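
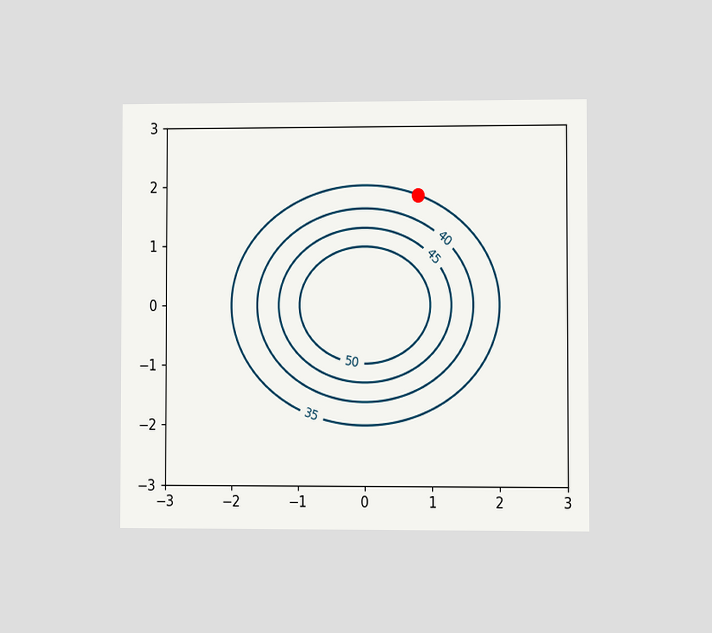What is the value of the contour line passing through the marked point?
The chart is viewed at a slight angle. The marked point sits on the contour labelled 35.

35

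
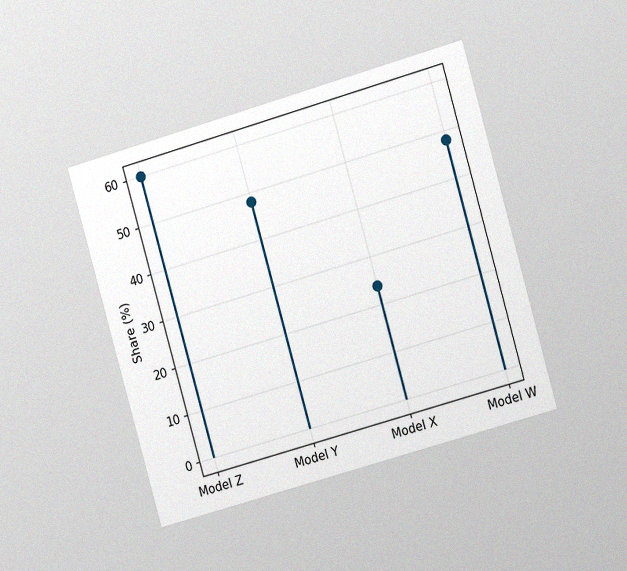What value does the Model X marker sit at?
24%

The chart is tilted about 16° counter-clockwise and viewed slightly from the right, with some photo noise. The Model X marker sits at 24%.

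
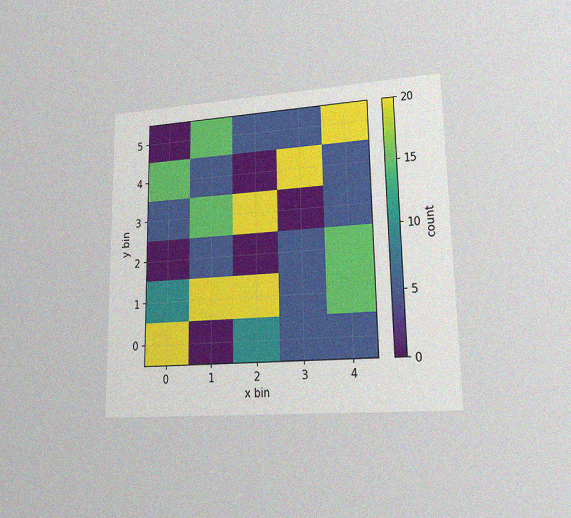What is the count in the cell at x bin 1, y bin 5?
15

The chart is viewed at a slight angle, with some photo noise. Matching the cell (1, 5) against the colorbar gives 15.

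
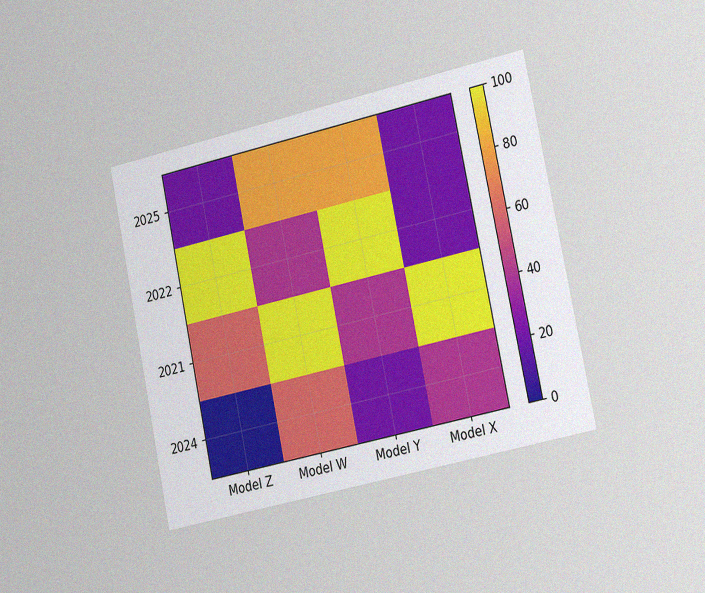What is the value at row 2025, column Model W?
80

The chart is tilted about 12° counter-clockwise and viewed slightly from the right, with some photo noise. Matching cell (2025, Model W) against the colorbar gives 80.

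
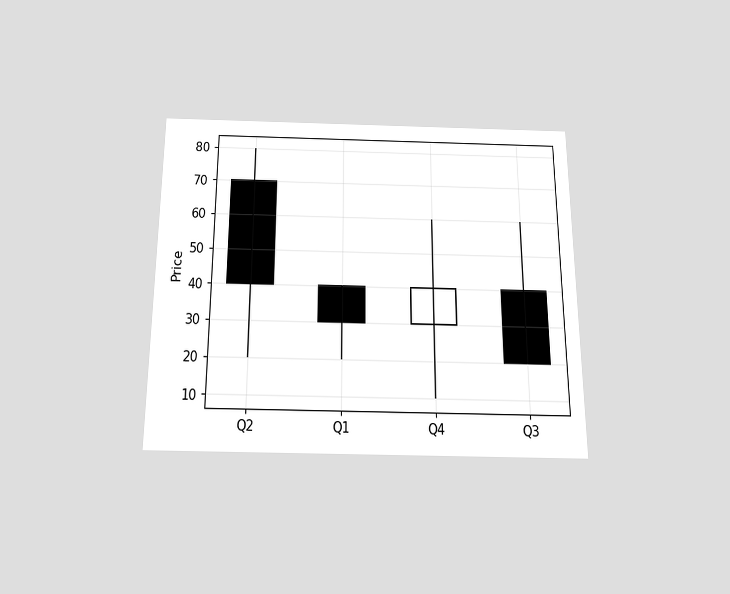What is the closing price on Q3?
20

The chart is viewed slightly from below. The Q3 candle closes at 20.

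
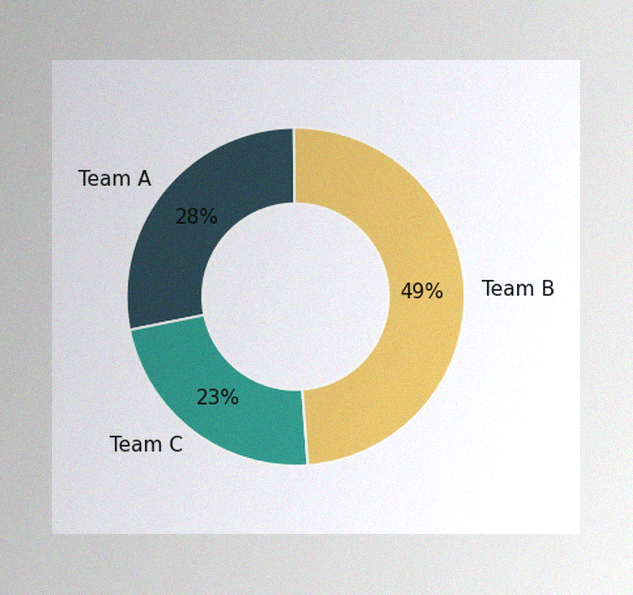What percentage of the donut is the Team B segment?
The image has some photo noise and uneven lighting. The Team B segment takes up 49% of the ring.

49%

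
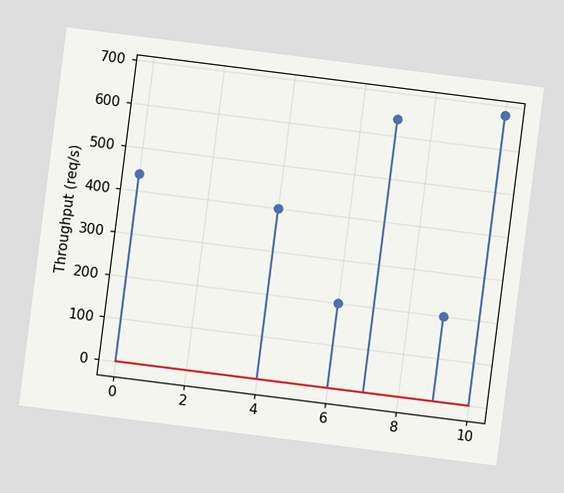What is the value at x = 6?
The chart is tilted about 7° clockwise. The stem at x=6 reaches 200req/s.

200req/s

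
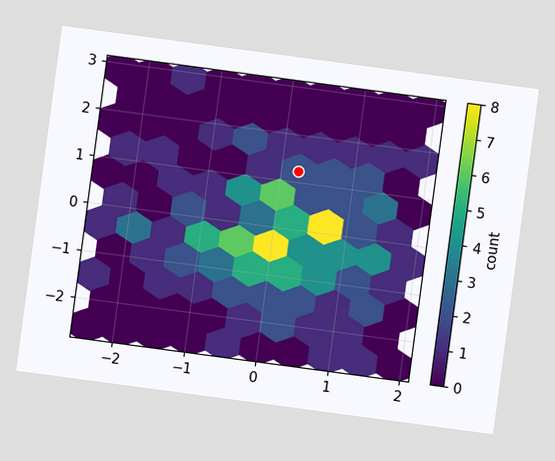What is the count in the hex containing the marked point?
The chart is tilted about 8° clockwise. The marked hex reads 2 on the colorbar.

2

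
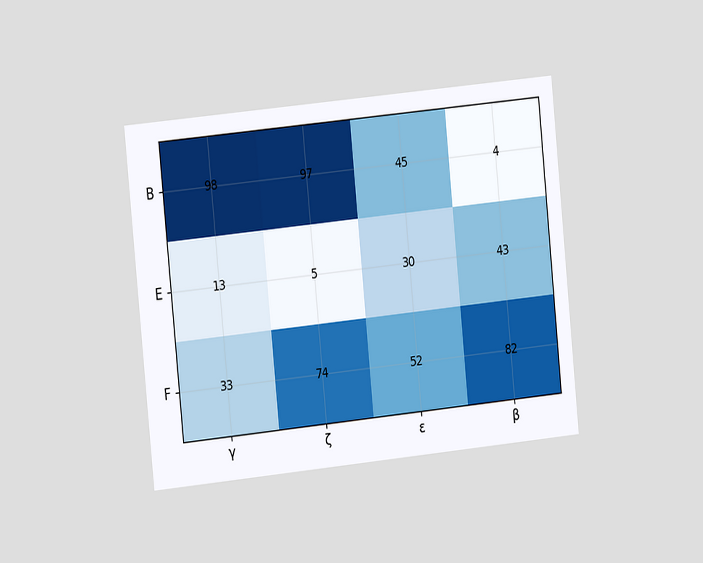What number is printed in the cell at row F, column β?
82

The chart is tilted about 6° counter-clockwise and viewed slightly from the left. The (F, β) cell reads 82.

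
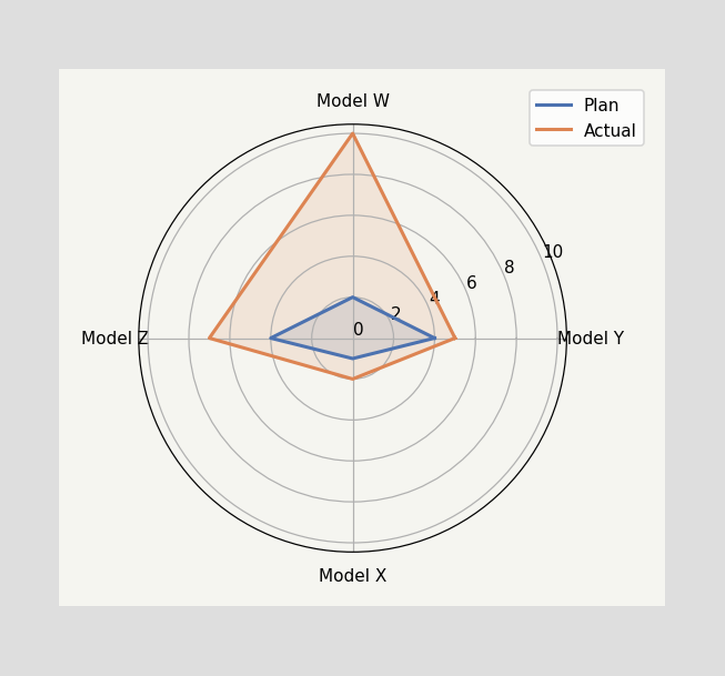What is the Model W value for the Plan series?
On the Model W axis, Plan reaches 2.

2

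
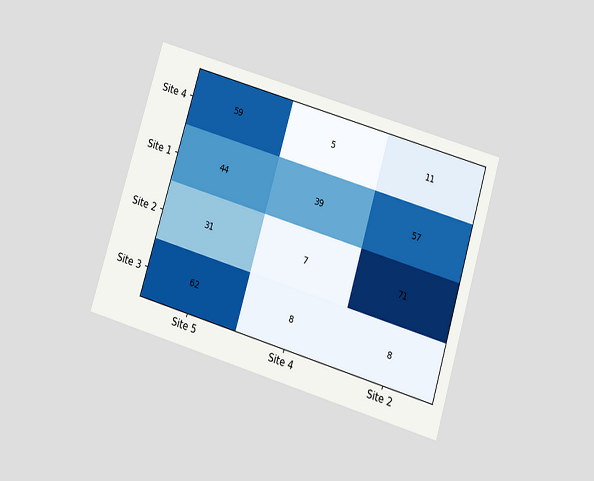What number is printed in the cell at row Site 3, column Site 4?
The chart is tilted about 17° clockwise and viewed slightly from below. The (Site 3, Site 4) cell reads 8.

8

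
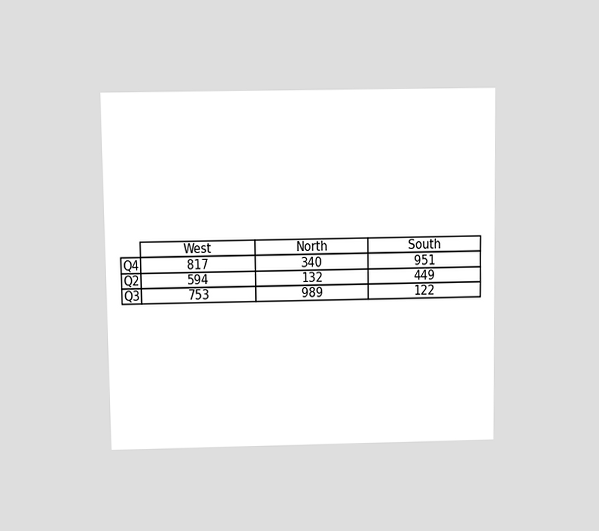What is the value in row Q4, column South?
The chart is viewed at a slight angle. The (Q4, South) cell reads 951.

951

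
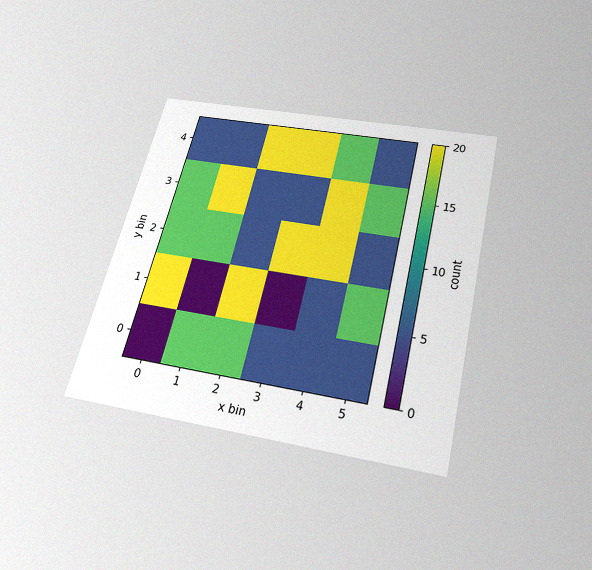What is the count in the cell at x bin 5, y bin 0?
The chart is tilted about 13° clockwise and viewed slightly from below, with some photo noise. Matching the cell (5, 0) against the colorbar gives 5.

5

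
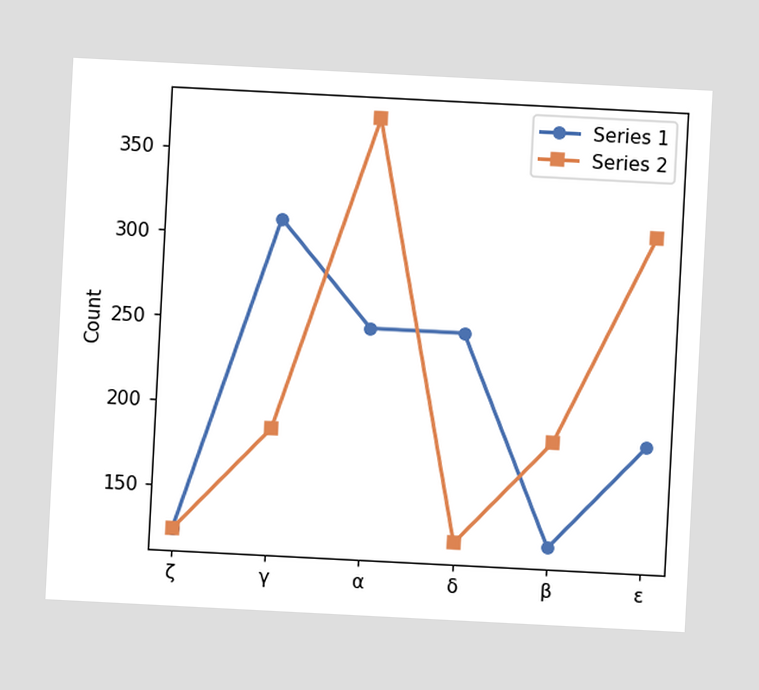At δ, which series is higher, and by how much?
The chart is tilted about 3° clockwise. At δ, Series 1 sits above the other line by 124.

Series 1, by 124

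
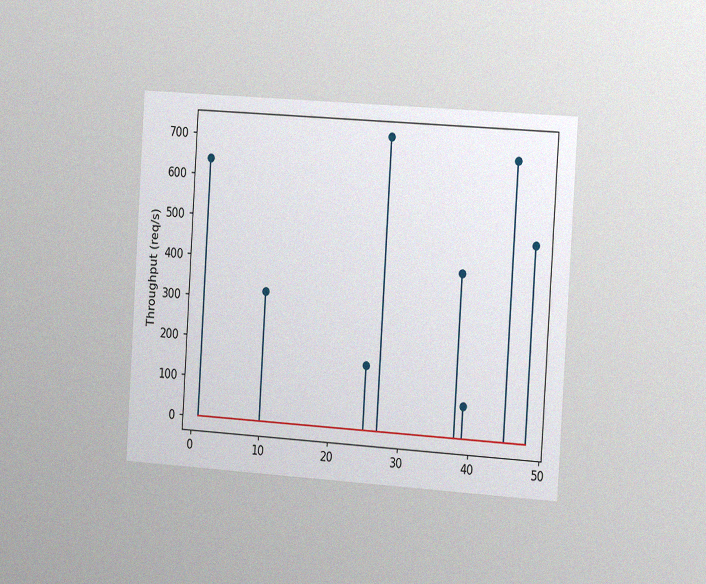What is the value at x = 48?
480req/s

The chart is tilted about 4° clockwise and viewed slightly from the right, with some photo noise. The stem at x=48 reaches 480req/s.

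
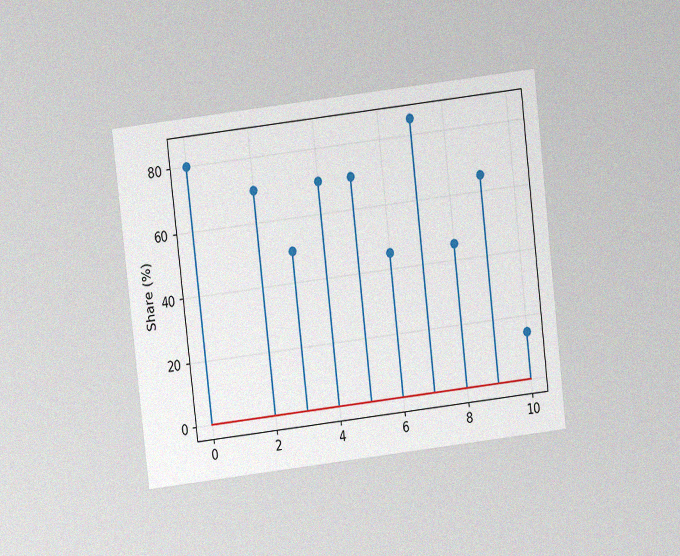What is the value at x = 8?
The chart is tilted about 7° counter-clockwise and viewed at a slight angle, with some photo noise. The stem at x=8 reaches 45%.

45%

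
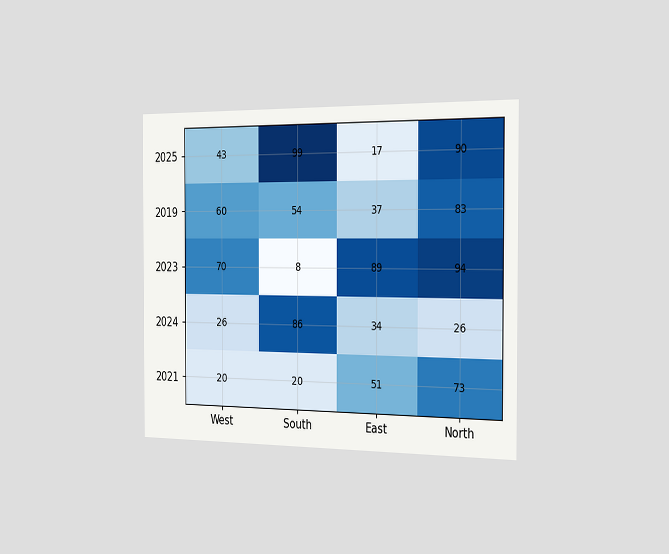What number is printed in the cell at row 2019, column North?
83

The chart is viewed slightly from the right. The (2019, North) cell reads 83.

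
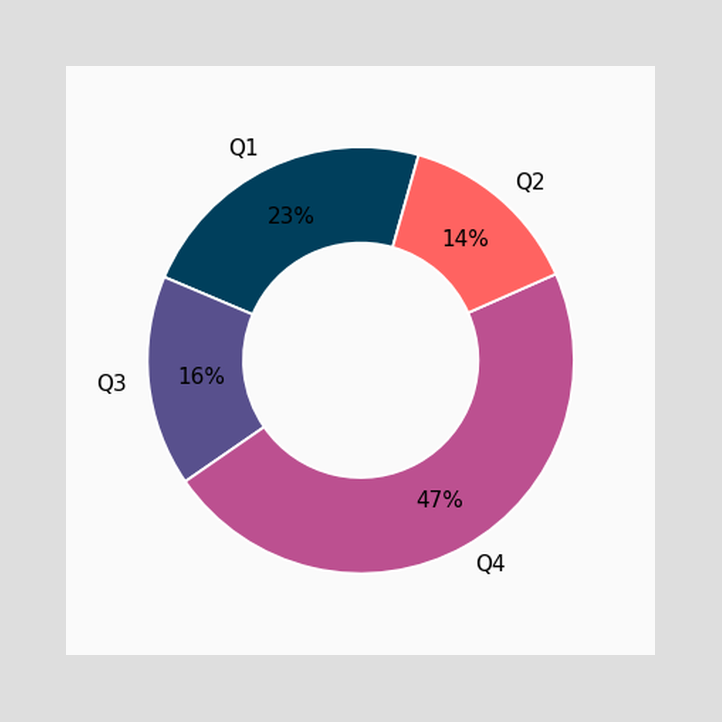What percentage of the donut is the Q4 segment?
The Q4 segment takes up 47% of the ring.

47%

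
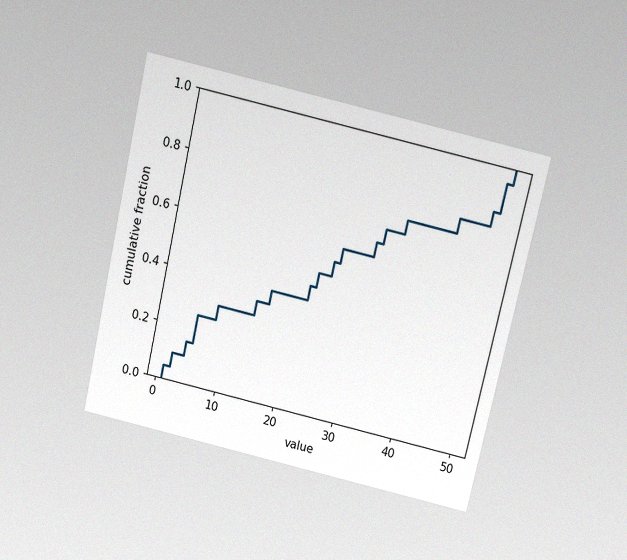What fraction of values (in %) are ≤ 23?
The chart is tilted about 13° clockwise and viewed slightly from above, with some photo noise. At x=23 the ECDF step is at 50%.

50%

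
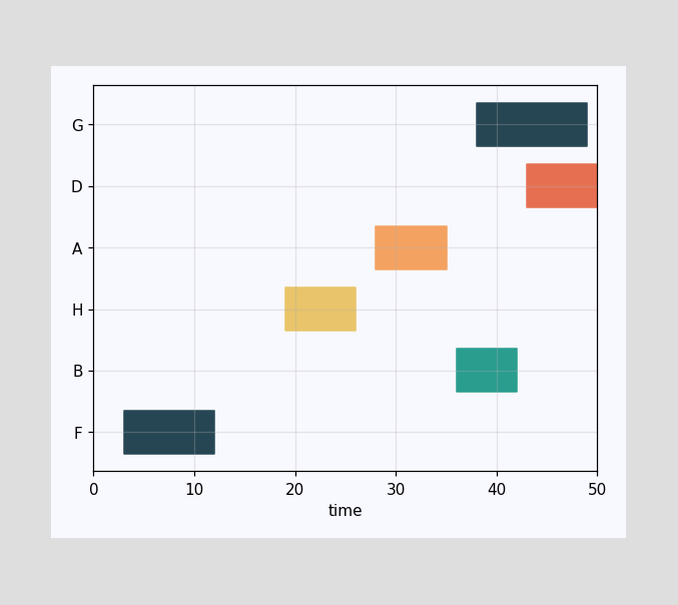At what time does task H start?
19

The H bar begins at t=19.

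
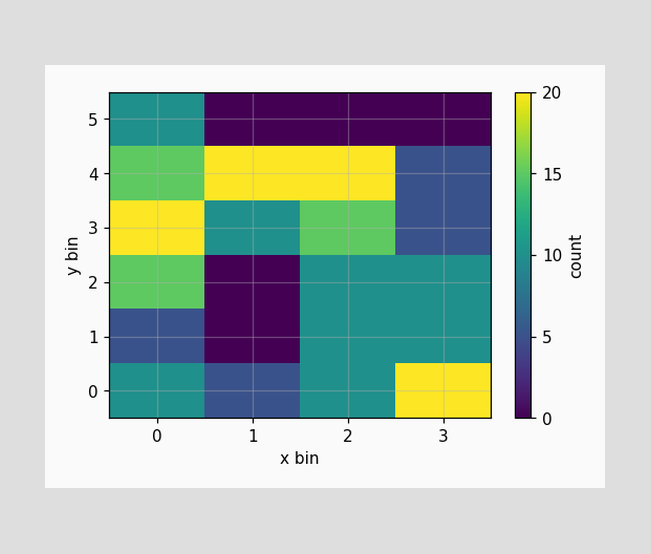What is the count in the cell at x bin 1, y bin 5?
0

Matching the cell (1, 5) against the colorbar gives 0.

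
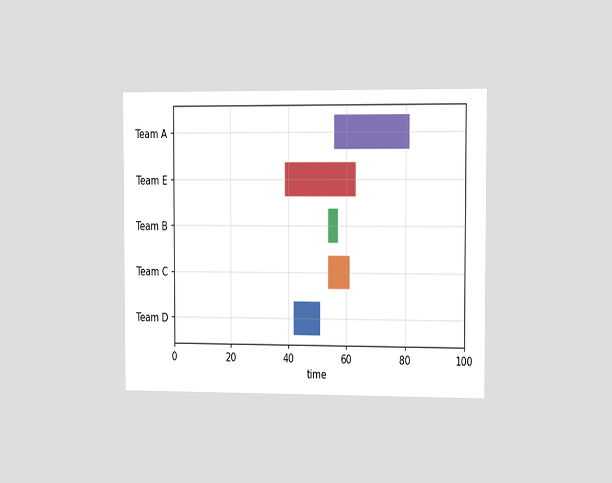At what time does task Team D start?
The chart is viewed slightly from the right. The Team D bar begins at t=42.

42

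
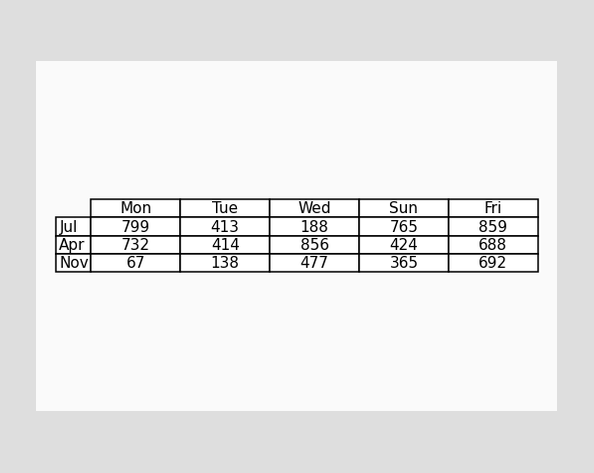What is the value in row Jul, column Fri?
859

The (Jul, Fri) cell reads 859.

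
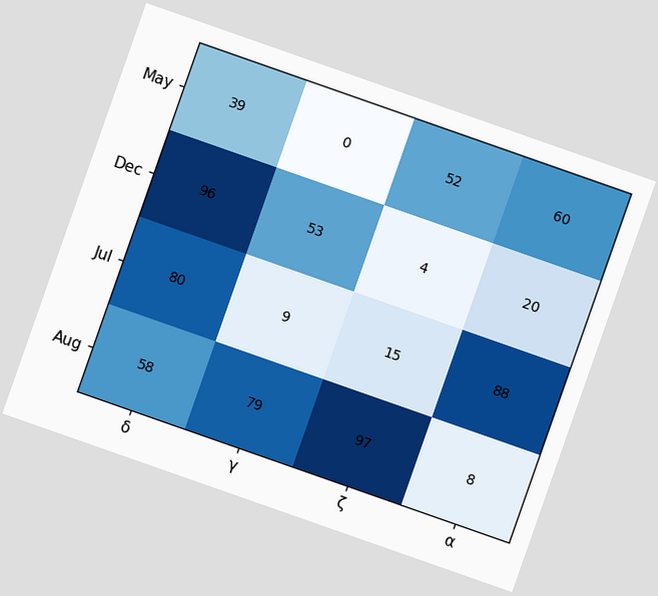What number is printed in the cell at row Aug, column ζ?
The chart is tilted about 19° clockwise. The (Aug, ζ) cell reads 97.

97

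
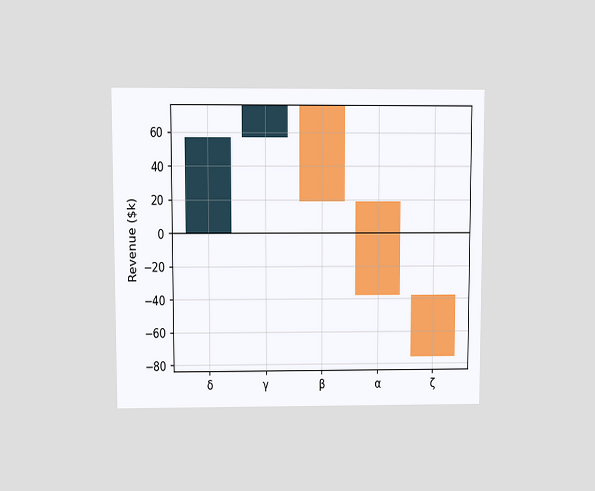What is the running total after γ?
$76k

The chart is viewed at a slight angle. After γ the running total reaches $76k.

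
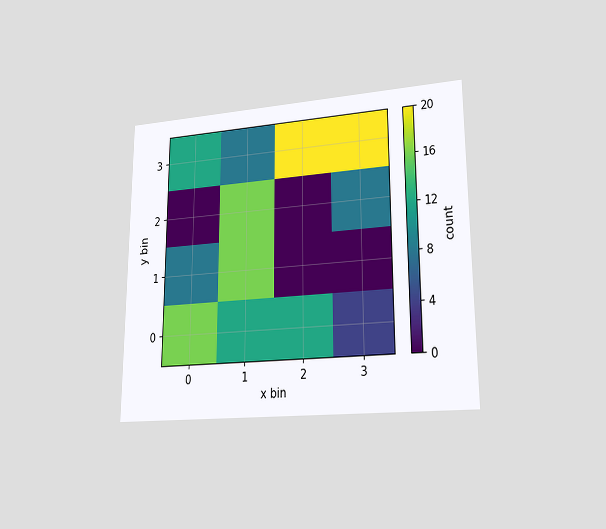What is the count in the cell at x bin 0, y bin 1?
The chart is viewed at a slight angle. Matching the cell (0, 1) against the colorbar gives 8.

8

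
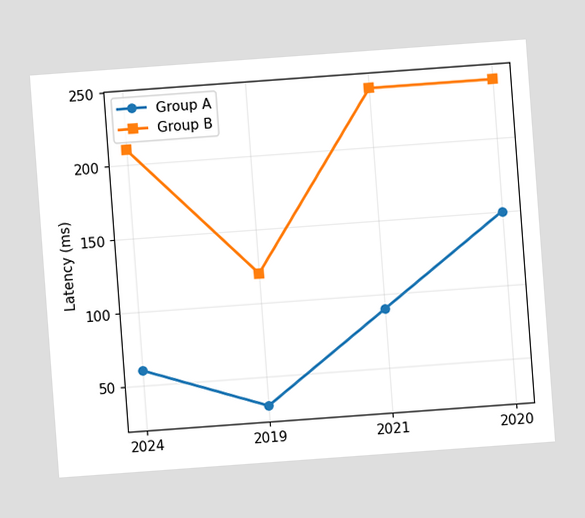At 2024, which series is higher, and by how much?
Group B, by 150ms

The chart is tilted about 4° counter-clockwise. At 2024, Group B sits above the other line by 150ms.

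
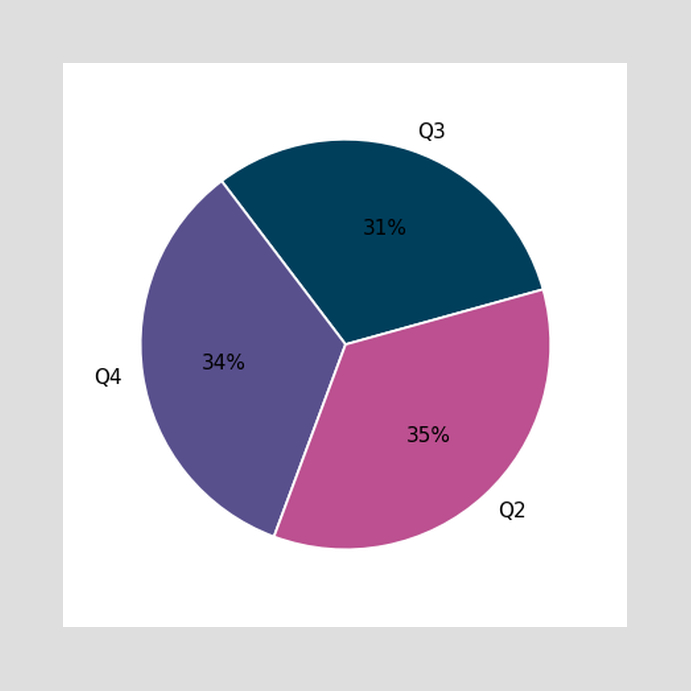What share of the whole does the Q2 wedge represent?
The Q2 slice takes up 35% of the pie.

35%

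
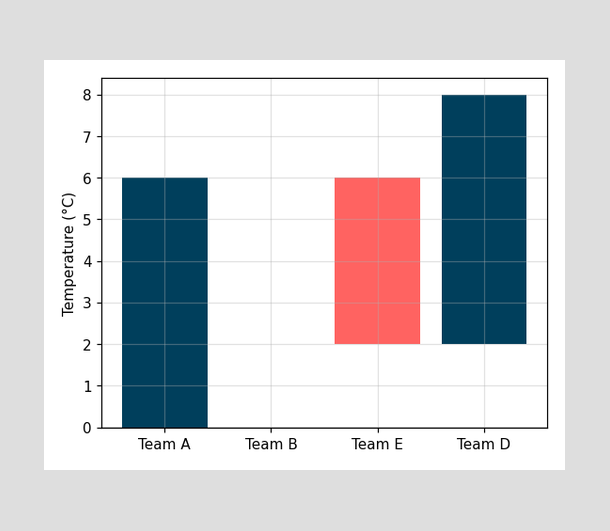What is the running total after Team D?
8°C

After Team D the running total reaches 8°C.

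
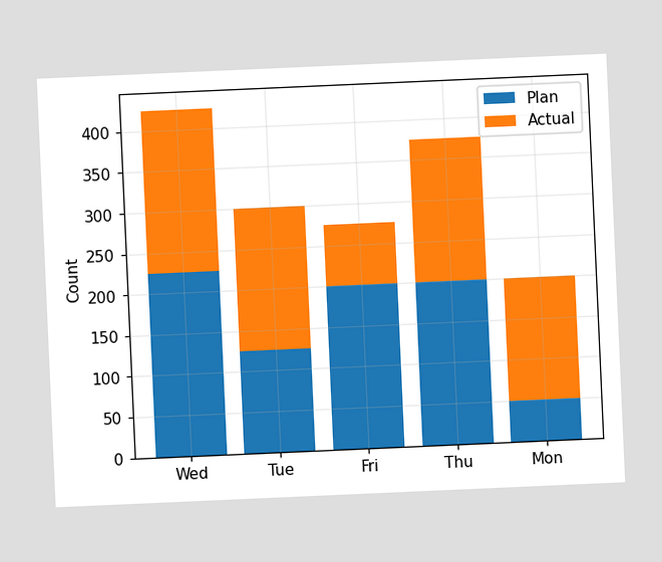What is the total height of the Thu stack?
375

The chart is tilted about 3° counter-clockwise. The Thu stack's top reaches 375 on the y-axis.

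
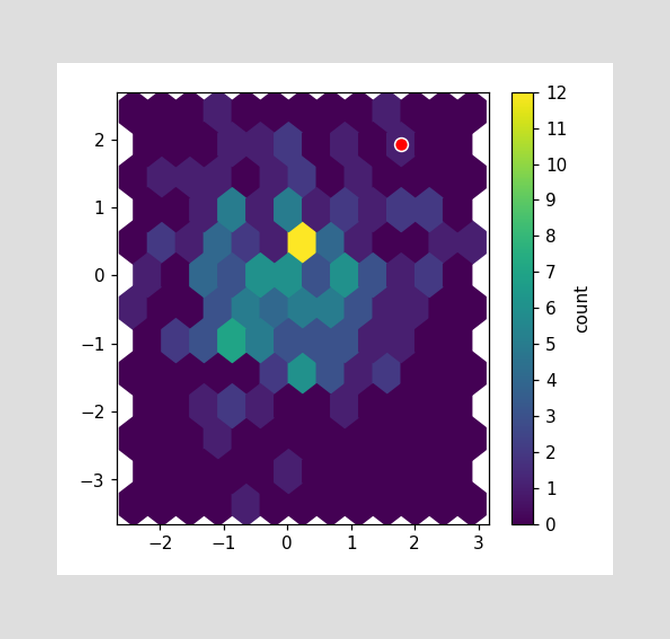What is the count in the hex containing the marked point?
1

The marked hex reads 1 on the colorbar.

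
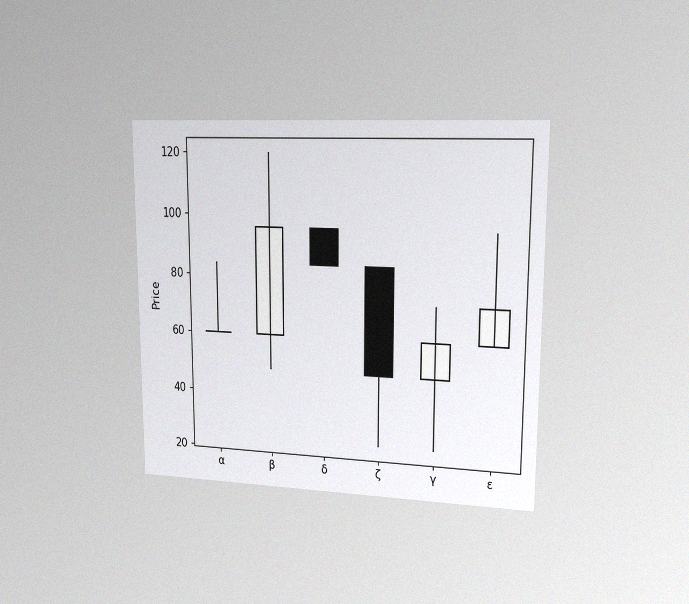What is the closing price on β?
The chart is viewed slightly from the right, with some photo noise. The β candle closes at 96.

96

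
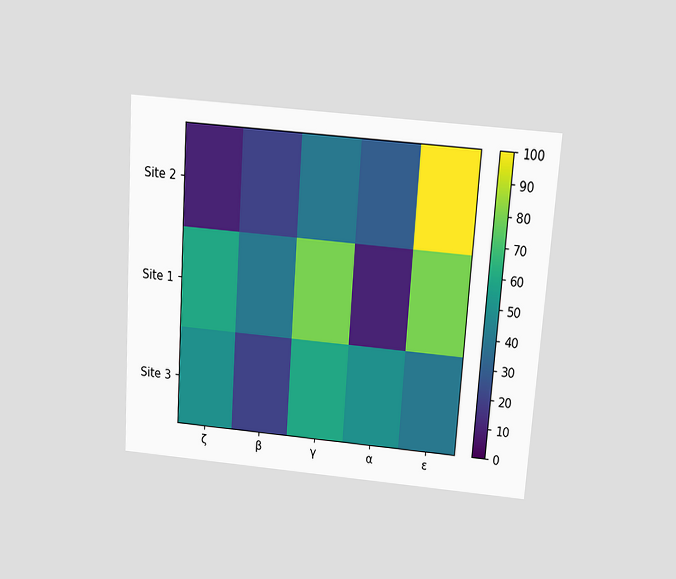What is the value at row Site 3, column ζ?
The chart is tilted about 4° clockwise and viewed slightly from above. Matching cell (Site 3, ζ) against the colorbar gives 50.

50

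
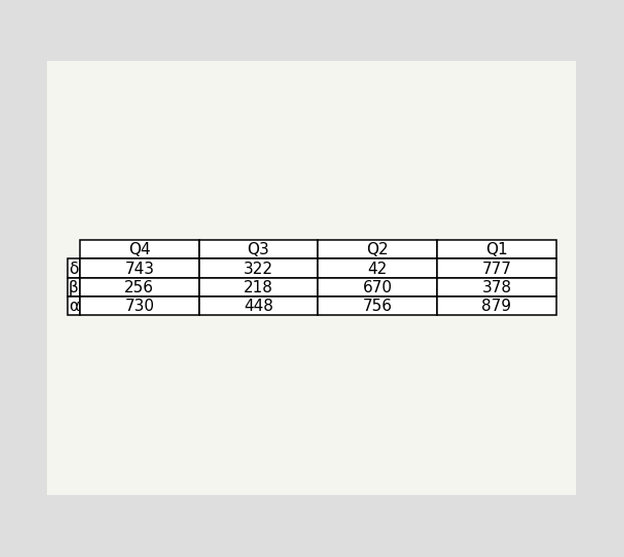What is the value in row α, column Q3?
448

The (α, Q3) cell reads 448.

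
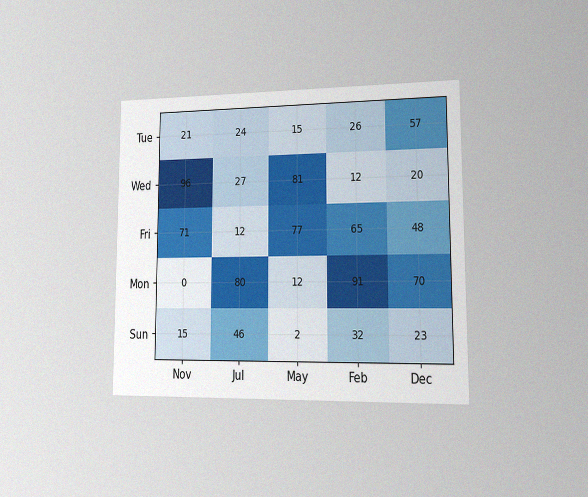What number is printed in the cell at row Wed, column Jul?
The chart is viewed slightly from the right, with some photo noise. The (Wed, Jul) cell reads 27.

27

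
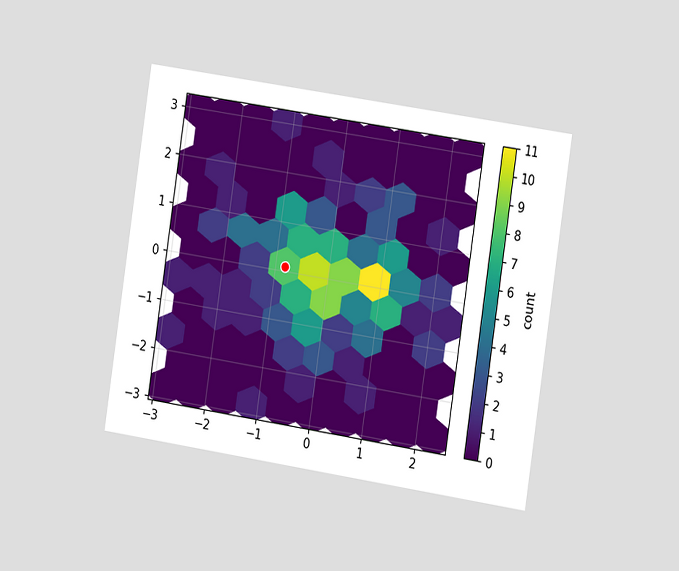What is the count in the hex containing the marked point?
8

The chart is tilted about 9° clockwise and viewed slightly from the right. The marked hex reads 8 on the colorbar.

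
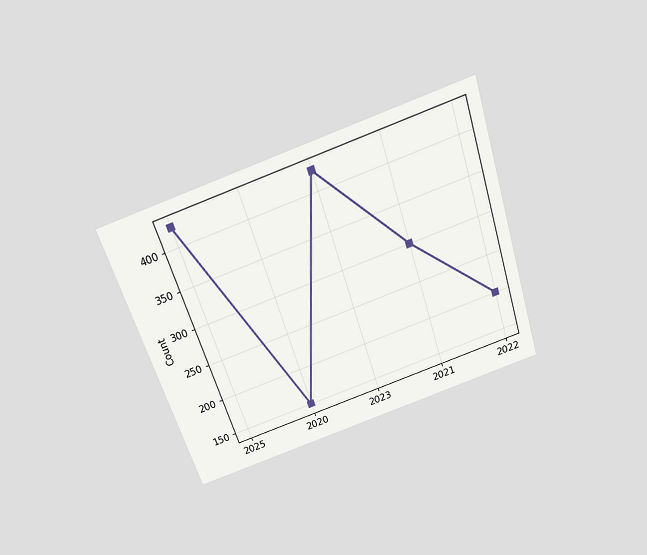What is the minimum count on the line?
150

The chart is tilted about 18° counter-clockwise and viewed slightly from above. The lowest point is at 2020, and reading across to the y-axis gives 150.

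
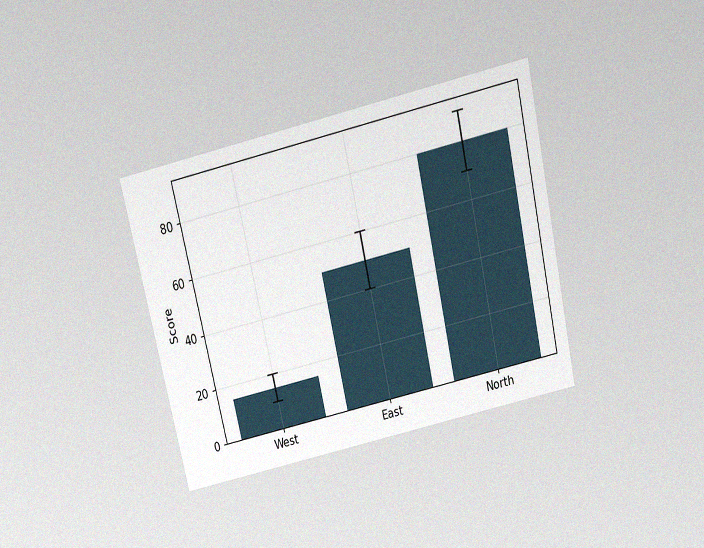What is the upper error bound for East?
The chart is tilted about 13° counter-clockwise and viewed slightly from above, with some photo noise. The East bar's upper whisker reaches 60.

60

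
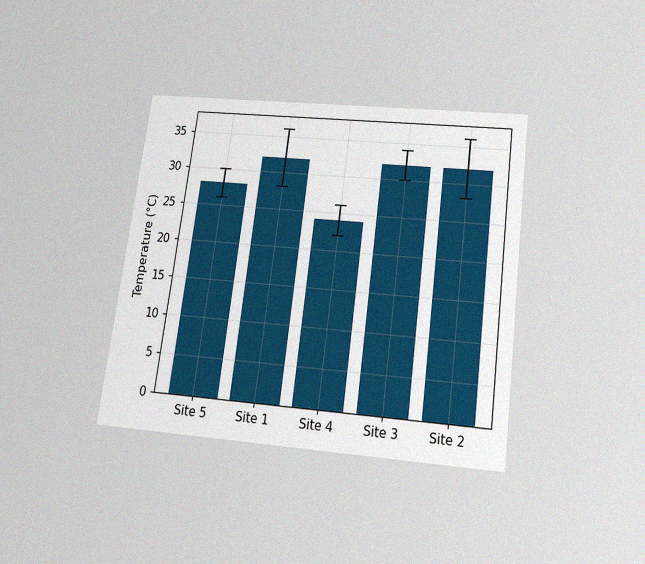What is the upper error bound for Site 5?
The chart is tilted about 7° clockwise and viewed slightly from below, with some photo noise. The Site 5 bar's upper whisker reaches 30°C.

30°C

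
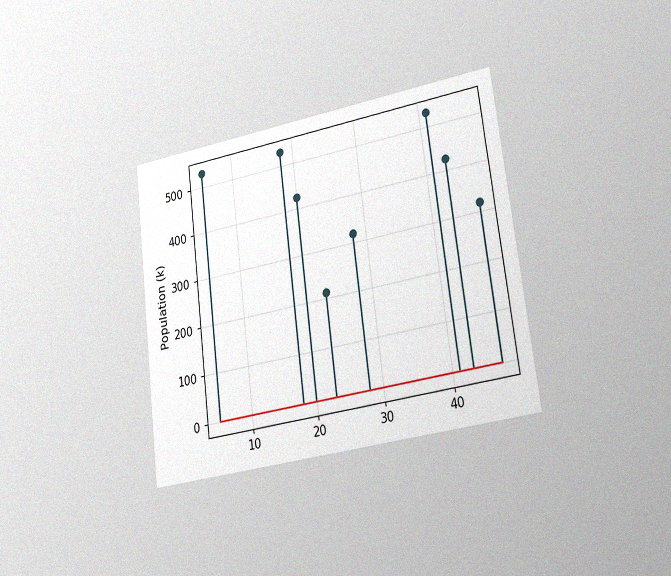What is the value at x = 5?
The chart is tilted about 7° counter-clockwise and viewed slightly from the right, with some photo noise. The stem at x=5 reaches 530k.

530k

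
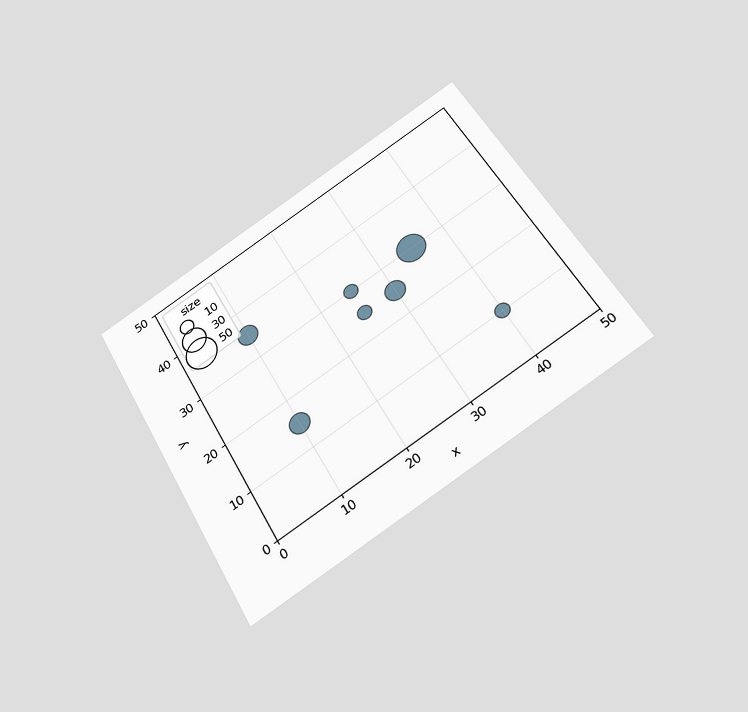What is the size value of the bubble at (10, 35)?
20

The chart is tilted about 29° counter-clockwise and viewed slightly from below. Matching the bubble at (10, 35) against the size legend gives 20.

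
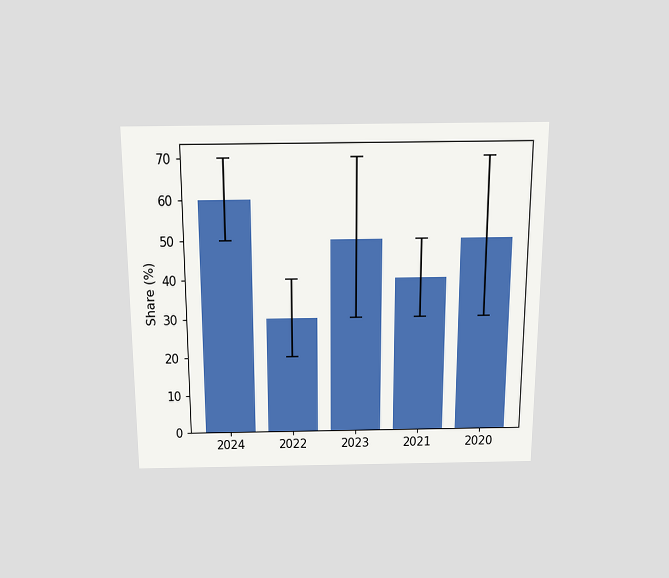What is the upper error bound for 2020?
The chart is viewed slightly from above. The 2020 bar's upper whisker reaches 70%.

70%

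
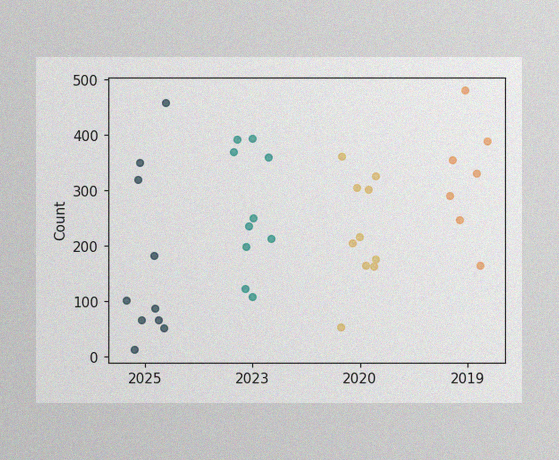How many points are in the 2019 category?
The image has some photo noise and uneven lighting. Counting the markers in the 2019 column gives 7.

7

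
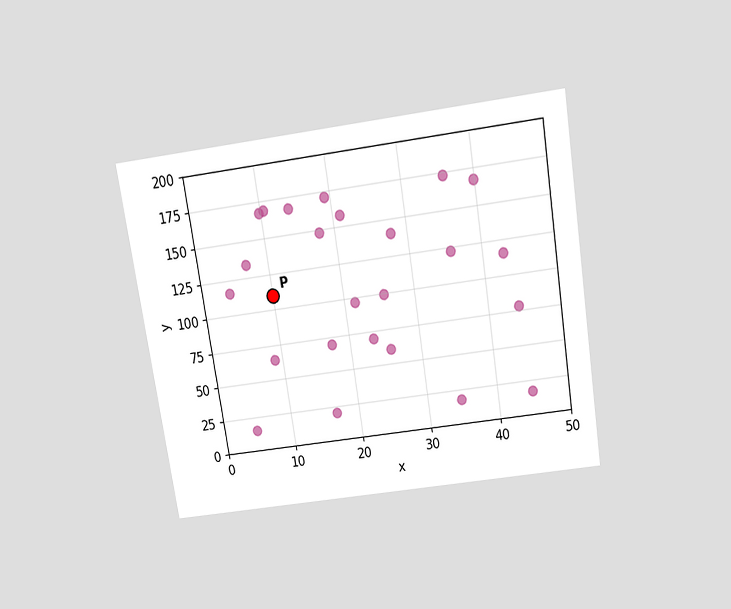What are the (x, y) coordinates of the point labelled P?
The chart is tilted about 9° counter-clockwise and viewed slightly from above. Following the gridlines from P to each axis, P sits at (10, 110).

(10, 110)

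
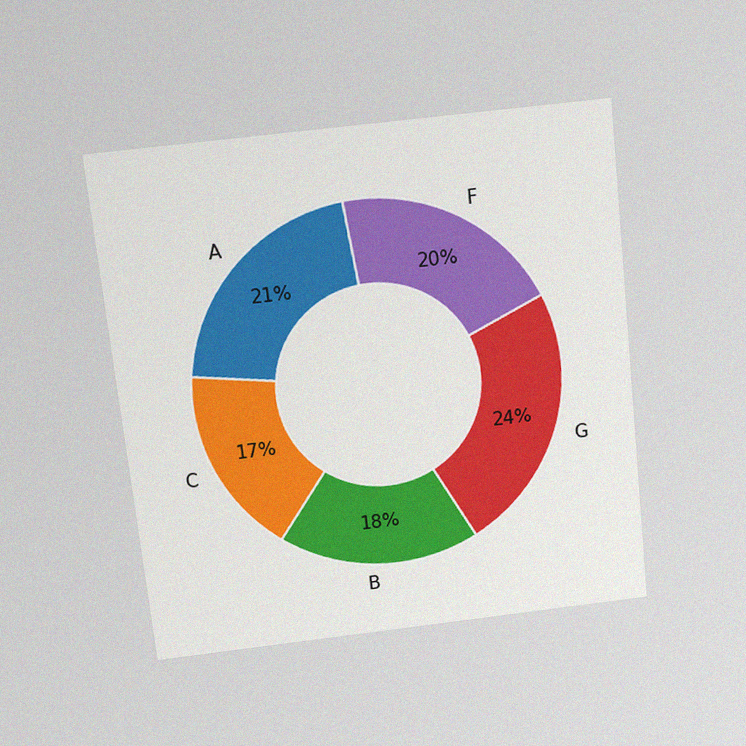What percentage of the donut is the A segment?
The chart is tilted about 6° counter-clockwise and viewed slightly from above, with some photo noise. The A segment takes up 21% of the ring.

21%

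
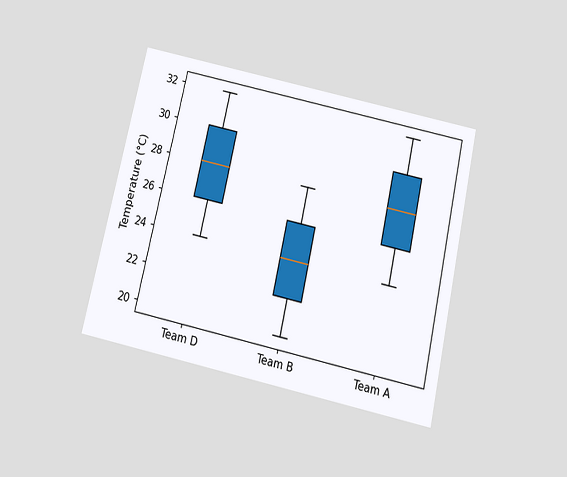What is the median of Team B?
24°C

The chart is tilted about 13° clockwise and viewed slightly from below. The median line in the Team B box sits at 24°C.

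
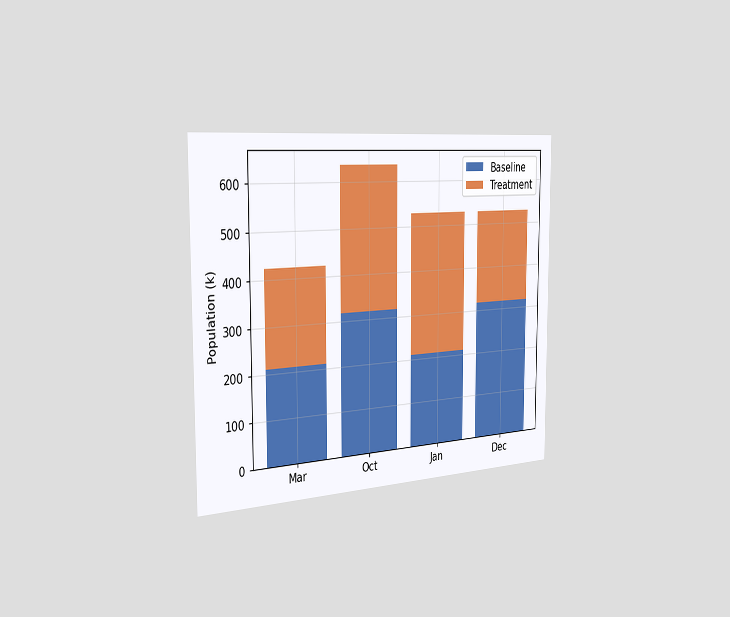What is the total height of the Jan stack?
530k

The chart is viewed slightly from the left. The Jan stack's top reaches 530k on the y-axis.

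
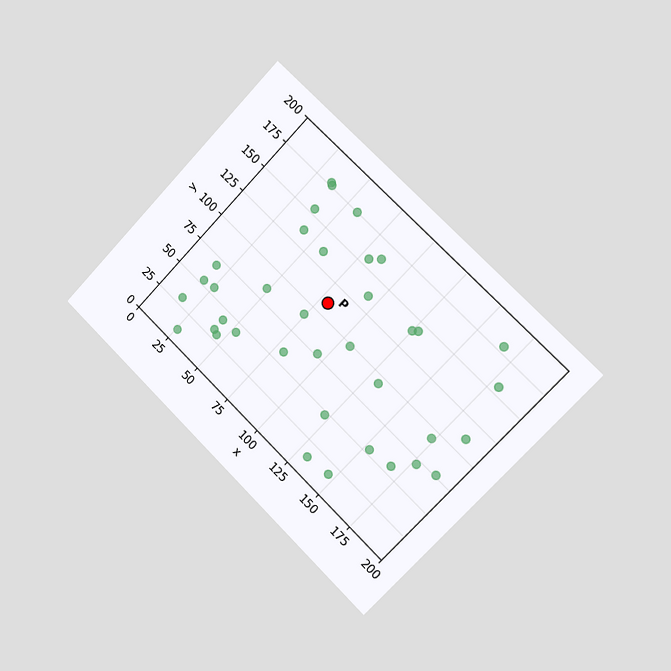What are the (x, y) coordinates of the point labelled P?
(80, 110)

The chart is tilted about 44° clockwise and viewed slightly from the right. Following the gridlines from P to each axis, P sits at (80, 110).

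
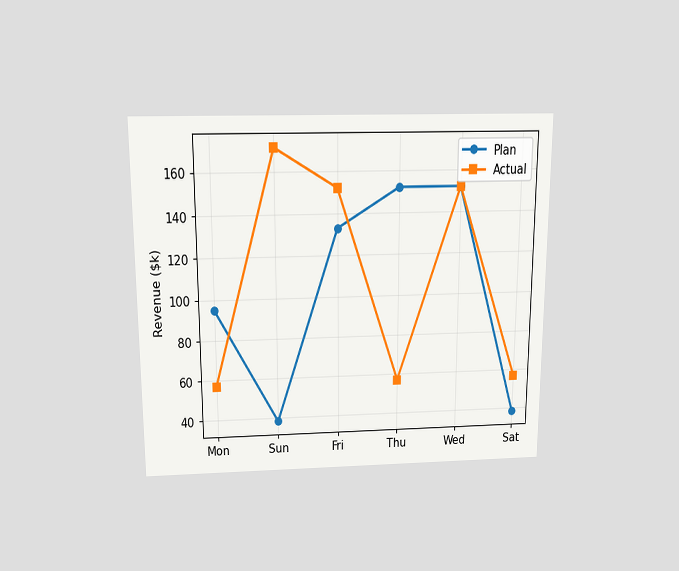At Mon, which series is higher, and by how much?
Plan, by $38k

The chart is viewed slightly from above. At Mon, Plan sits above the other line by $38k.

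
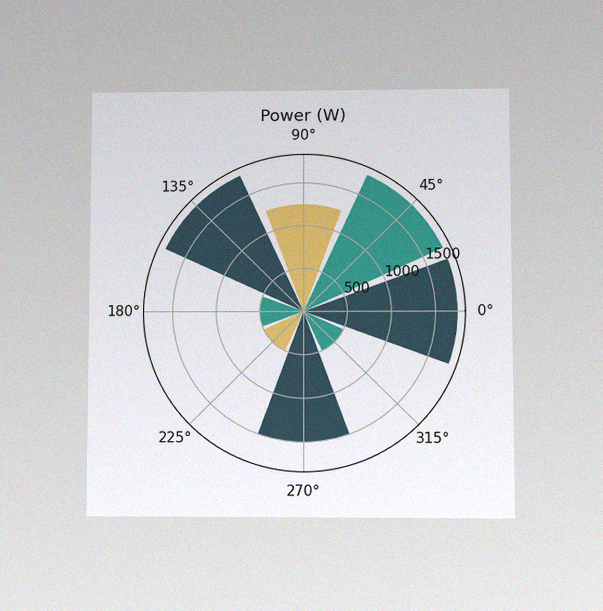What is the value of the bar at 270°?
The chart is viewed at a slight angle, with some photo noise. The bar at 270° reaches 1500W on the radial axis.

1500W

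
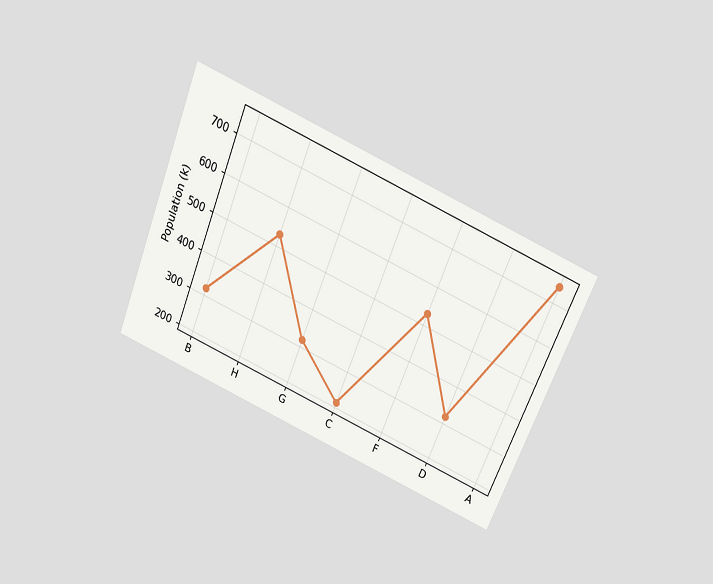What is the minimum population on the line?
212k

The chart is tilted about 22° clockwise and viewed slightly from above. The lowest point is at C, and reading across to the y-axis gives 212k.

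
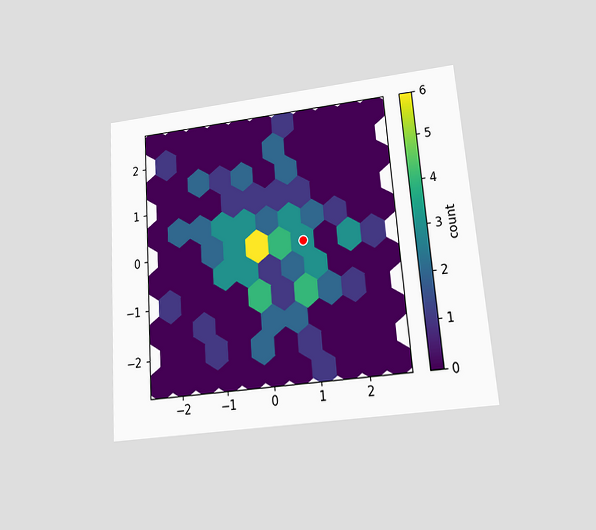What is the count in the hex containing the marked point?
The chart is tilted about 4° counter-clockwise and viewed at a slight angle. The marked hex reads 3 on the colorbar.

3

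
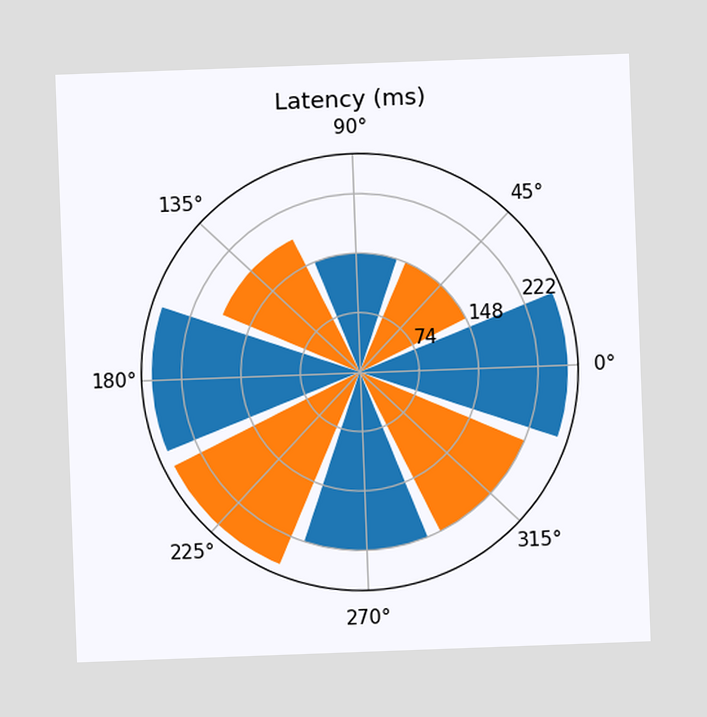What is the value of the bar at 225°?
The chart is tilted about 2° counter-clockwise. The bar at 225° reaches 259ms on the radial axis.

259ms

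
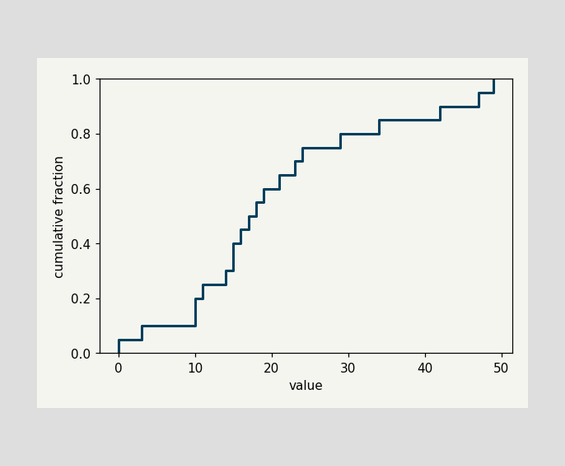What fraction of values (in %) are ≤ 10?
20%

At x=10 the ECDF step is at 20%.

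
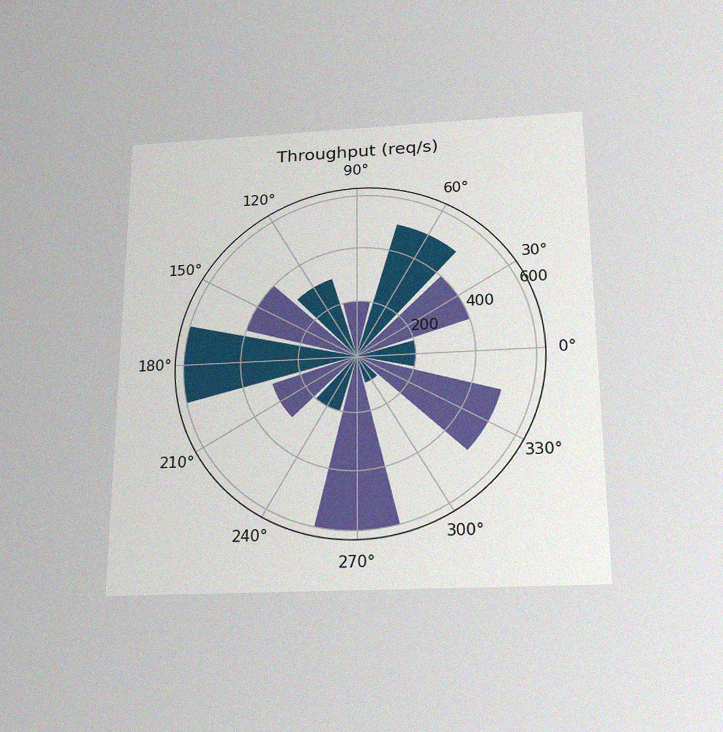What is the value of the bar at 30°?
The chart is viewed slightly from below, with some photo noise. The bar at 30° reaches 400req/s on the radial axis.

400req/s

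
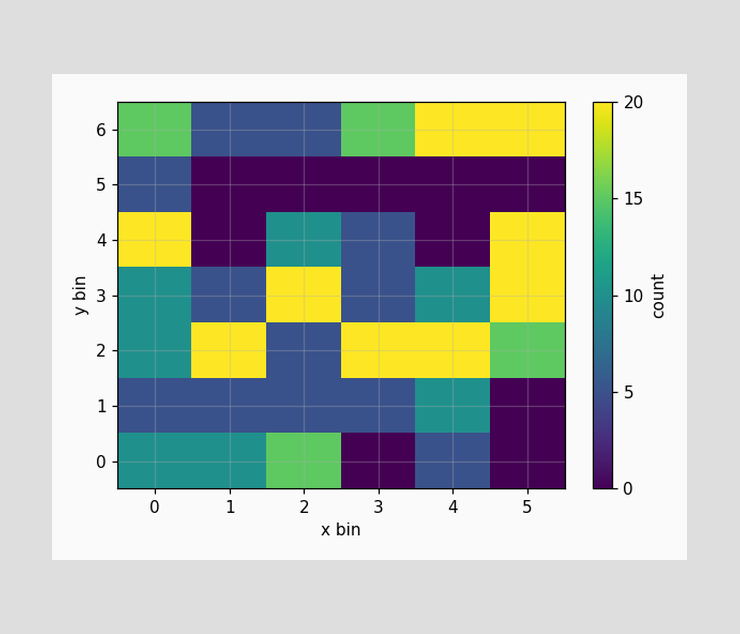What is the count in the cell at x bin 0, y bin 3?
Matching the cell (0, 3) against the colorbar gives 10.

10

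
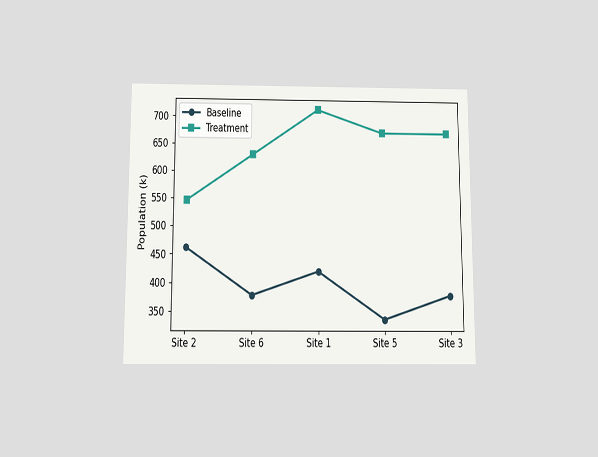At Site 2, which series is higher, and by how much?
Treatment, by 84k

The chart is viewed slightly from below. At Site 2, Treatment sits above the other line by 84k.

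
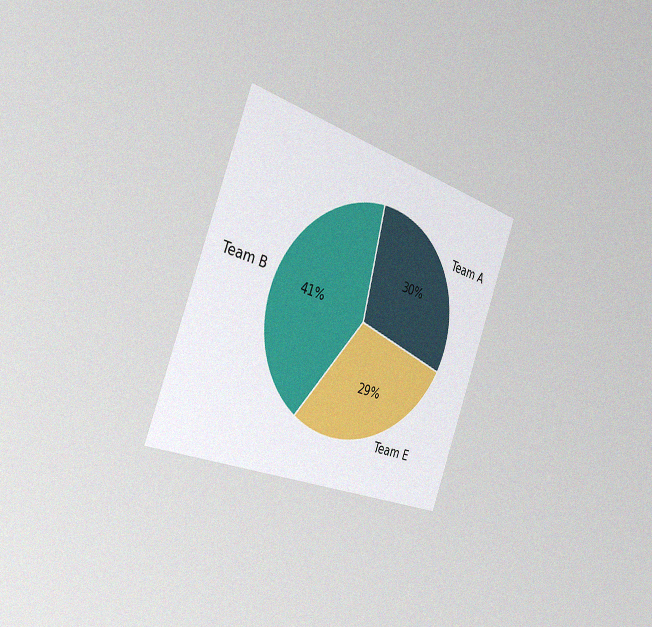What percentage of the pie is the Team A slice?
30%

The chart is tilted about 21° clockwise and viewed slightly from the left, with some photo noise. The Team A slice takes up 30% of the pie.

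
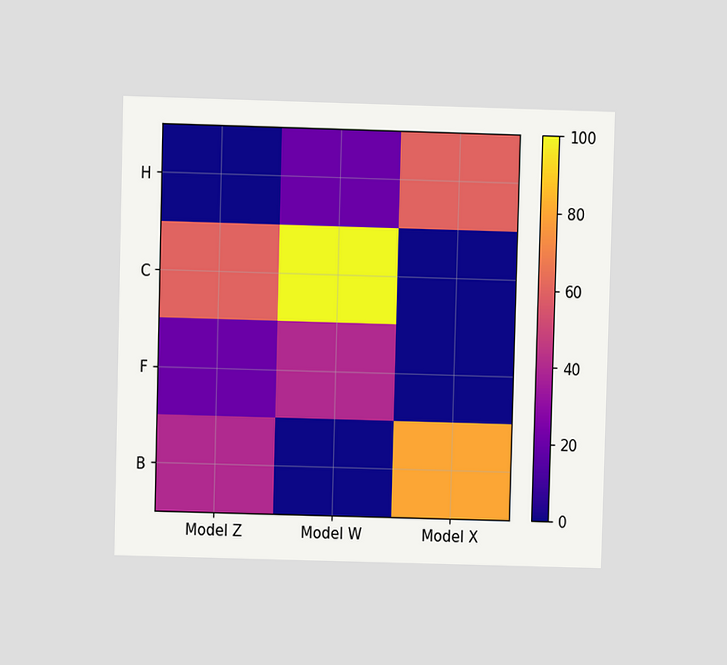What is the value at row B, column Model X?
80

The chart is viewed at a slight angle. Matching cell (B, Model X) against the colorbar gives 80.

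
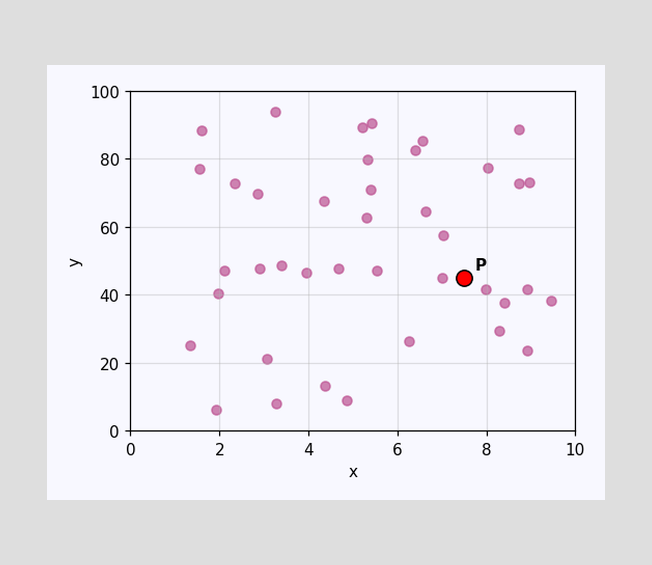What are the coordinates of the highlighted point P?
(7.5, 45)

Following the gridlines from P to each axis, P sits at (7.5, 45).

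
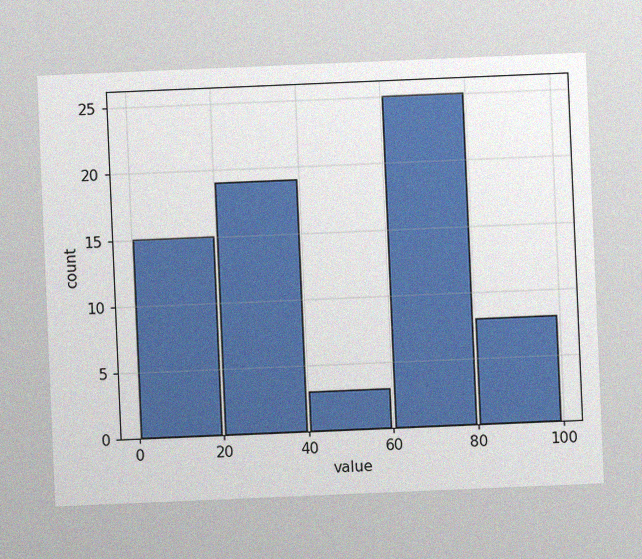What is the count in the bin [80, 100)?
The chart is tilted about 2° counter-clockwise, with some photo noise. The [80, 100) bin has height 8.

8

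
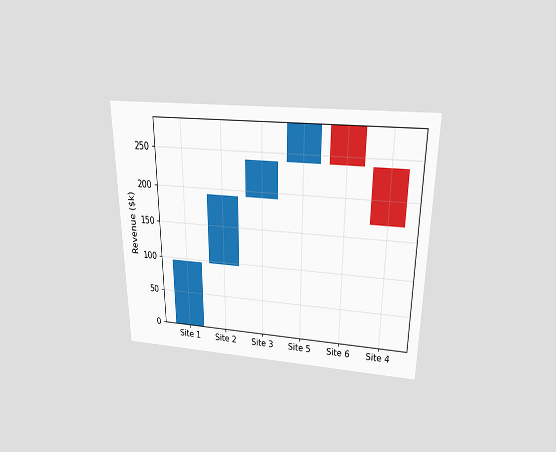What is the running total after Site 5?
$288k

The chart is viewed slightly from above. After Site 5 the running total reaches $288k.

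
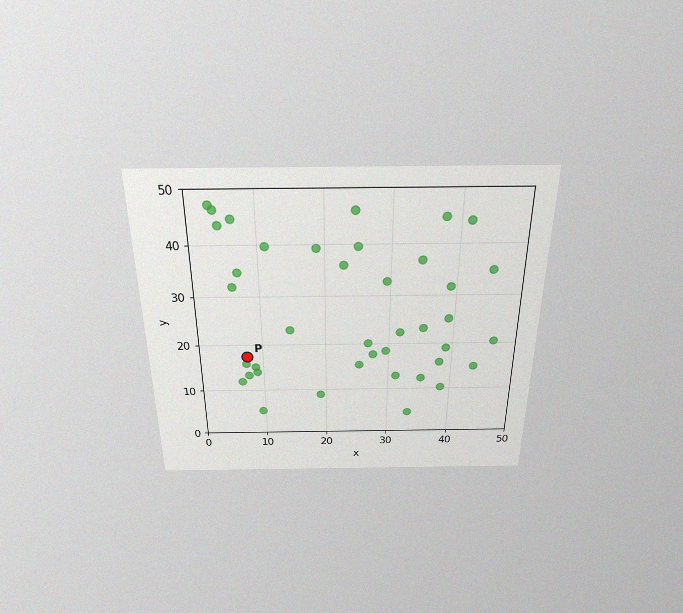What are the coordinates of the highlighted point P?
The chart is viewed slightly from above, with some photo noise. Following the gridlines from P to each axis, P sits at (7.5, 17.5).

(7.5, 17.5)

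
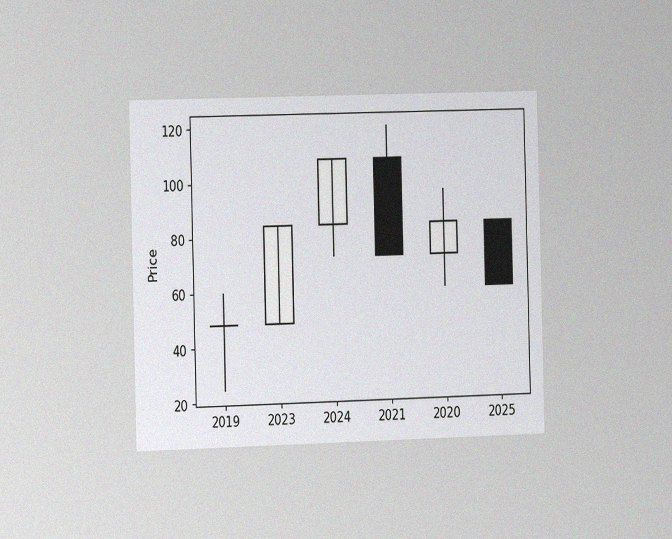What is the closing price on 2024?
The chart is viewed slightly from the left, with some photo noise. The 2024 candle closes at 108.

108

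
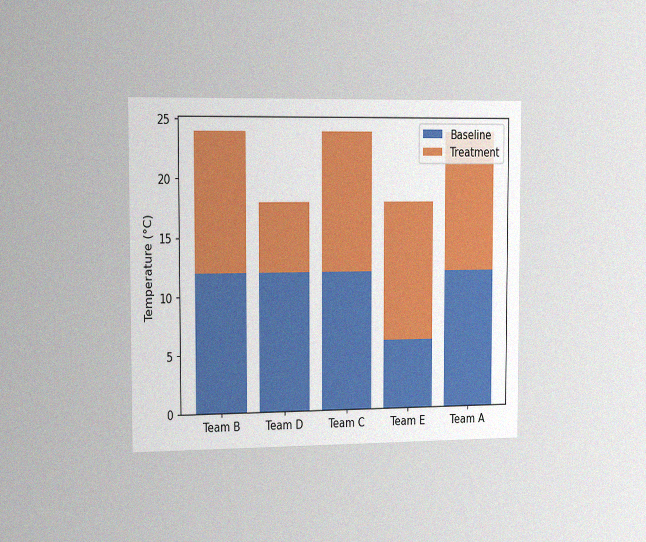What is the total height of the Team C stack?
24°C

The chart is viewed slightly from the left, with some photo noise. The Team C stack's top reaches 24°C on the y-axis.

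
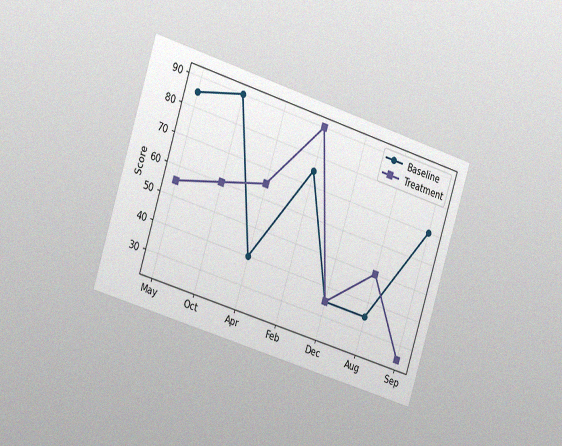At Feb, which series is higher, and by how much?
Treatment, by 15

The chart is tilted about 18° clockwise and viewed slightly from the left, with some photo noise. At Feb, Treatment sits above the other line by 15.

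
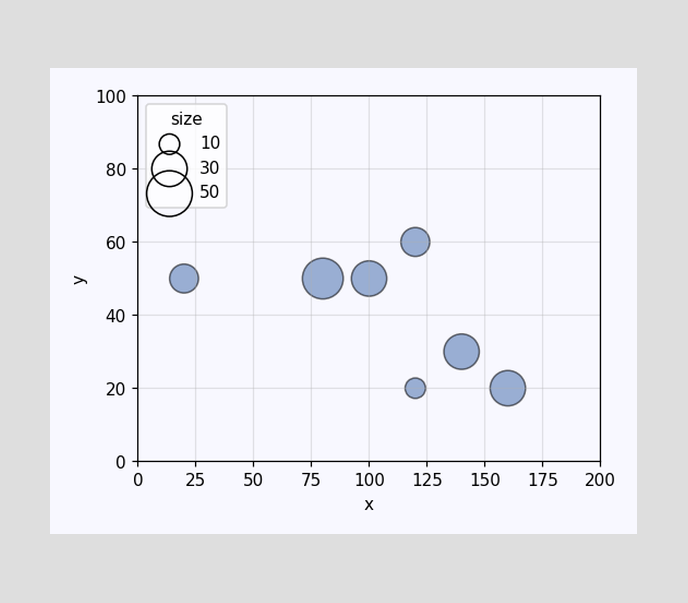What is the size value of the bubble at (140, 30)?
30

Matching the bubble at (140, 30) against the size legend gives 30.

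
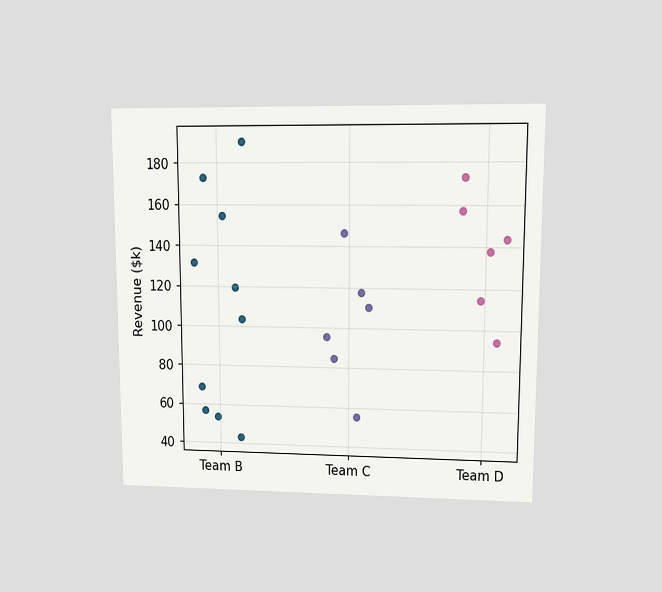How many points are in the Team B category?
10

The chart is viewed at a slight angle. Counting the markers in the Team B column gives 10.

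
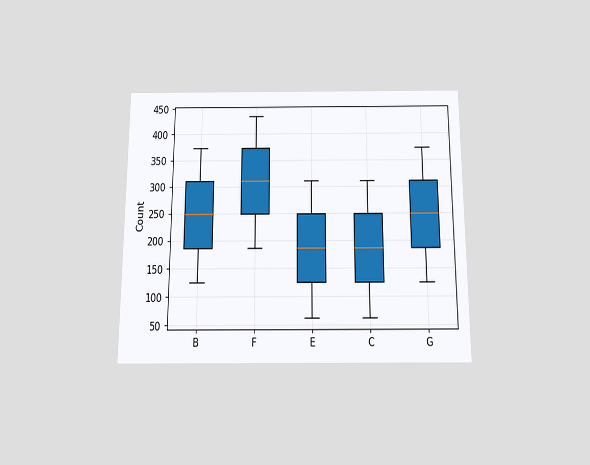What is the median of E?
186

The chart is viewed slightly from below. The median line in the E box sits at 186.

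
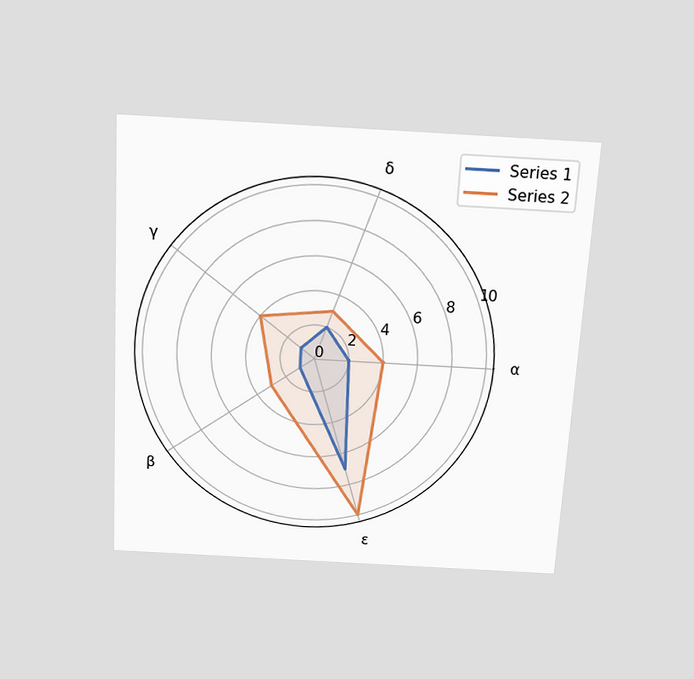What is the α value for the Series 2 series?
4

The chart is tilted about 3° clockwise and viewed slightly from above. On the α axis, Series 2 reaches 4.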